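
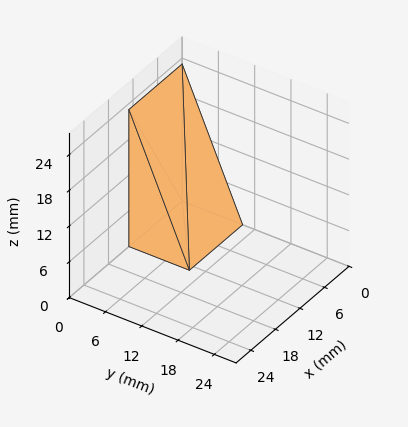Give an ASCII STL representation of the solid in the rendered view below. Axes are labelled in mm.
Reading the render: the shape is a wedge (ramp): 13 × 10 mm base, rising to 23 mm along the y=0 edge and sloping linearly to z=0 at y=10 (dimensions read to the nearest mm from the axis ticks). For the STL, each face is triangulated and given an outward normal.

solid part
  facet normal 0.0000 0.0000 -1.0000
    outer loop
      vertex 13.00 10.00 0.00
      vertex 13.00 0.00 0.00
      vertex 0.00 0.00 0.00
    endloop
  endfacet
  facet normal 0.0000 0.0000 -1.0000
    outer loop
      vertex 0.00 10.00 0.00
      vertex 13.00 10.00 0.00
      vertex 0.00 0.00 0.00
    endloop
  endfacet
  facet normal 0.0000 -1.0000 0.0000
    outer loop
      vertex 0.00 0.00 0.00
      vertex 13.00 0.00 0.00
      vertex 13.00 0.00 23.00
    endloop
  endfacet
  facet normal 0.0000 -1.0000 0.0000
    outer loop
      vertex 0.00 0.00 0.00
      vertex 13.00 0.00 23.00
      vertex 0.00 0.00 23.00
    endloop
  endfacet
  facet normal 0.0000 0.9171 0.3987
    outer loop
      vertex 0.00 0.00 23.00
      vertex 13.00 0.00 23.00
      vertex 13.00 10.00 0.00
    endloop
  endfacet
  facet normal 0.0000 0.9171 0.3987
    outer loop
      vertex 0.00 0.00 23.00
      vertex 13.00 10.00 0.00
      vertex 0.00 10.00 0.00
    endloop
  endfacet
  facet normal -1.0000 0.0000 0.0000
    outer loop
      vertex 0.00 0.00 23.00
      vertex 0.00 10.00 0.00
      vertex 0.00 0.00 0.00
    endloop
  endfacet
  facet normal 1.0000 0.0000 0.0000
    outer loop
      vertex 13.00 0.00 0.00
      vertex 13.00 10.00 0.00
      vertex 13.00 0.00 23.00
    endloop
  endfacet
endsolid part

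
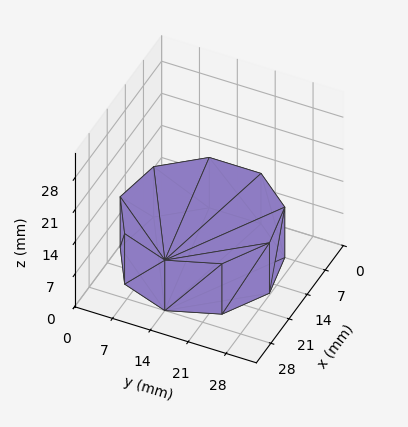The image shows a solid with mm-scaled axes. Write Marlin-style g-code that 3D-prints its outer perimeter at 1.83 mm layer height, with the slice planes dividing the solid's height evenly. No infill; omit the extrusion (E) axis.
Reading the render: the shape is a regular 9-sided prism (a cylinder approximated with 9 flat sides), circumscribed radius ≈ 14 mm, height ≈ 11 mm (dimensions read to the nearest mm from the axis ticks). For the g-code, the solid's height is divided into equal slices at the stated Δz and each level perimeter traced with G1 moves after a G0 lift.

; perimeter-only toolpath
G21 ; units = mm
G90 ; absolute positioning
G28 ; home
; layer 1
G0 Z1.83
G0 X28.00 Y14.00
G1 X24.72 Y23.00
G1 X16.43 Y27.79
G1 X7.00 Y26.12
G1 X0.84 Y18.79
G1 X0.84 Y9.21
G1 X7.00 Y1.88
G1 X16.43 Y0.21
G1 X24.72 Y5.00
G1 X28.00 Y14.00
; layer 2
G0 Z3.67
G0 X28.00 Y14.00
G1 X24.72 Y23.00
G1 X16.43 Y27.79
G1 X7.00 Y26.12
G1 X0.84 Y18.79
G1 X0.84 Y9.21
G1 X7.00 Y1.88
G1 X16.43 Y0.21
G1 X24.72 Y5.00
G1 X28.00 Y14.00
; layer 3
G0 Z5.50
G0 X28.00 Y14.00
G1 X24.72 Y23.00
G1 X16.43 Y27.79
G1 X7.00 Y26.12
G1 X0.84 Y18.79
G1 X0.84 Y9.21
G1 X7.00 Y1.88
G1 X16.43 Y0.21
G1 X24.72 Y5.00
G1 X28.00 Y14.00
; layer 4
G0 Z7.33
G0 X28.00 Y14.00
G1 X24.72 Y23.00
G1 X16.43 Y27.79
G1 X7.00 Y26.12
G1 X0.84 Y18.79
G1 X0.84 Y9.21
G1 X7.00 Y1.88
G1 X16.43 Y0.21
G1 X24.72 Y5.00
G1 X28.00 Y14.00
; layer 5
G0 Z9.17
G0 X28.00 Y14.00
G1 X24.72 Y23.00
G1 X16.43 Y27.79
G1 X7.00 Y26.12
G1 X0.84 Y18.79
G1 X0.84 Y9.21
G1 X7.00 Y1.88
G1 X16.43 Y0.21
G1 X24.72 Y5.00
G1 X28.00 Y14.00
; layer 6
G0 Z11.00
G0 X28.00 Y14.00
G1 X24.72 Y23.00
G1 X16.43 Y27.79
G1 X7.00 Y26.12
G1 X0.84 Y18.79
G1 X0.84 Y9.21
G1 X7.00 Y1.88
G1 X16.43 Y0.21
G1 X24.72 Y5.00
G1 X28.00 Y14.00
M2 ; end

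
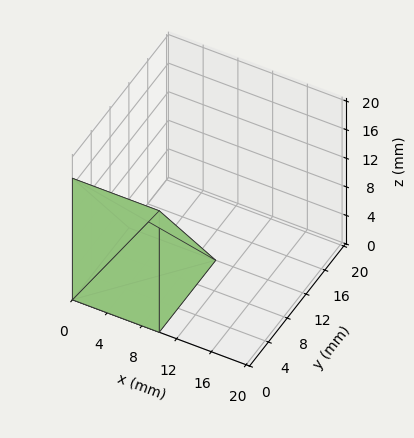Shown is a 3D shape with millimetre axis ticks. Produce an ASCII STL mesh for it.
Reading the render: the shape is a wedge (ramp): 10 × 12 mm base, rising to 17 mm along the y=0 edge and sloping linearly to z=0 at y=12 (dimensions read to the nearest mm from the axis ticks). For the STL, each face is triangulated and given an outward normal.

solid part
  facet normal 0.0000 0.0000 -1.0000
    outer loop
      vertex 10.000 12.000 0.000
      vertex 10.000 0.000 0.000
      vertex 0.000 0.000 0.000
    endloop
  endfacet
  facet normal 0.0000 0.0000 -1.0000
    outer loop
      vertex 0.000 12.000 0.000
      vertex 10.000 12.000 0.000
      vertex 0.000 0.000 0.000
    endloop
  endfacet
  facet normal 0.0000 -1.0000 0.0000
    outer loop
      vertex 0.000 0.000 0.000
      vertex 10.000 0.000 0.000
      vertex 10.000 0.000 17.000
    endloop
  endfacet
  facet normal 0.0000 -1.0000 0.0000
    outer loop
      vertex 0.000 0.000 0.000
      vertex 10.000 0.000 17.000
      vertex 0.000 0.000 17.000
    endloop
  endfacet
  facet normal 0.0000 0.8170 0.5767
    outer loop
      vertex 0.000 0.000 17.000
      vertex 10.000 0.000 17.000
      vertex 10.000 12.000 0.000
    endloop
  endfacet
  facet normal 0.0000 0.8170 0.5767
    outer loop
      vertex 0.000 0.000 17.000
      vertex 10.000 12.000 0.000
      vertex 0.000 12.000 0.000
    endloop
  endfacet
  facet normal -1.0000 0.0000 0.0000
    outer loop
      vertex 0.000 0.000 17.000
      vertex 0.000 12.000 0.000
      vertex 0.000 0.000 0.000
    endloop
  endfacet
  facet normal 1.0000 0.0000 0.0000
    outer loop
      vertex 10.000 0.000 0.000
      vertex 10.000 12.000 0.000
      vertex 10.000 0.000 17.000
    endloop
  endfacet
endsolid part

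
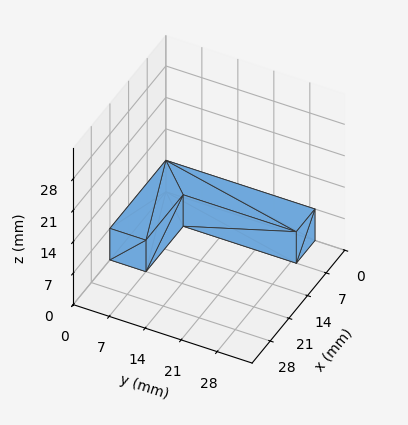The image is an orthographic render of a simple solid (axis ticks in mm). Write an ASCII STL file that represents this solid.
Reading the render: the shape is an L-shaped prism: outer 21 × 29 mm, arm thicknesses ≈ 7 mm (horizontal) and 7 mm (vertical), extruded 7 mm in z (dimensions read to the nearest mm from the axis ticks). For the STL, each face is triangulated and given an outward normal.

solid part
  facet normal 0.0000 0.0000 -1.0000
    outer loop
      vertex 21.00 7.00 0.00
      vertex 21.00 0.00 0.00
      vertex 0.00 0.00 0.00
    endloop
  endfacet
  facet normal 0.0000 0.0000 -1.0000
    outer loop
      vertex 7.00 7.00 0.00
      vertex 21.00 7.00 0.00
      vertex 0.00 0.00 0.00
    endloop
  endfacet
  facet normal 0.0000 0.0000 -1.0000
    outer loop
      vertex 7.00 29.00 0.00
      vertex 7.00 7.00 0.00
      vertex 0.00 0.00 0.00
    endloop
  endfacet
  facet normal 0.0000 0.0000 -1.0000
    outer loop
      vertex 0.00 29.00 0.00
      vertex 7.00 29.00 0.00
      vertex 0.00 0.00 0.00
    endloop
  endfacet
  facet normal 0.0000 0.0000 1.0000
    outer loop
      vertex 0.00 0.00 7.00
      vertex 21.00 0.00 7.00
      vertex 21.00 7.00 7.00
    endloop
  endfacet
  facet normal 0.0000 0.0000 1.0000
    outer loop
      vertex 0.00 0.00 7.00
      vertex 21.00 7.00 7.00
      vertex 7.00 7.00 7.00
    endloop
  endfacet
  facet normal 0.0000 0.0000 1.0000
    outer loop
      vertex 0.00 0.00 7.00
      vertex 7.00 7.00 7.00
      vertex 7.00 29.00 7.00
    endloop
  endfacet
  facet normal 0.0000 0.0000 1.0000
    outer loop
      vertex 0.00 0.00 7.00
      vertex 7.00 29.00 7.00
      vertex 0.00 29.00 7.00
    endloop
  endfacet
  facet normal 0.0000 -1.0000 0.0000
    outer loop
      vertex 0.00 0.00 0.00
      vertex 21.00 0.00 0.00
      vertex 21.00 0.00 7.00
    endloop
  endfacet
  facet normal 0.0000 -1.0000 0.0000
    outer loop
      vertex 0.00 0.00 0.00
      vertex 21.00 0.00 7.00
      vertex 0.00 0.00 7.00
    endloop
  endfacet
  facet normal 1.0000 0.0000 0.0000
    outer loop
      vertex 21.00 0.00 0.00
      vertex 21.00 7.00 0.00
      vertex 21.00 7.00 7.00
    endloop
  endfacet
  facet normal 1.0000 0.0000 0.0000
    outer loop
      vertex 21.00 0.00 0.00
      vertex 21.00 7.00 7.00
      vertex 21.00 0.00 7.00
    endloop
  endfacet
  facet normal 0.0000 1.0000 0.0000
    outer loop
      vertex 21.00 7.00 0.00
      vertex 7.00 7.00 0.00
      vertex 7.00 7.00 7.00
    endloop
  endfacet
  facet normal 0.0000 1.0000 0.0000
    outer loop
      vertex 21.00 7.00 0.00
      vertex 7.00 7.00 7.00
      vertex 21.00 7.00 7.00
    endloop
  endfacet
  facet normal 1.0000 0.0000 0.0000
    outer loop
      vertex 7.00 7.00 0.00
      vertex 7.00 29.00 0.00
      vertex 7.00 29.00 7.00
    endloop
  endfacet
  facet normal 1.0000 0.0000 0.0000
    outer loop
      vertex 7.00 7.00 0.00
      vertex 7.00 29.00 7.00
      vertex 7.00 7.00 7.00
    endloop
  endfacet
  facet normal 0.0000 1.0000 0.0000
    outer loop
      vertex 7.00 29.00 0.00
      vertex 0.00 29.00 0.00
      vertex 0.00 29.00 7.00
    endloop
  endfacet
  facet normal 0.0000 1.0000 0.0000
    outer loop
      vertex 7.00 29.00 0.00
      vertex 0.00 29.00 7.00
      vertex 7.00 29.00 7.00
    endloop
  endfacet
  facet normal -1.0000 0.0000 0.0000
    outer loop
      vertex 0.00 29.00 0.00
      vertex 0.00 0.00 0.00
      vertex 0.00 0.00 7.00
    endloop
  endfacet
  facet normal -1.0000 0.0000 0.0000
    outer loop
      vertex 0.00 29.00 0.00
      vertex 0.00 0.00 7.00
      vertex 0.00 29.00 7.00
    endloop
  endfacet
endsolid part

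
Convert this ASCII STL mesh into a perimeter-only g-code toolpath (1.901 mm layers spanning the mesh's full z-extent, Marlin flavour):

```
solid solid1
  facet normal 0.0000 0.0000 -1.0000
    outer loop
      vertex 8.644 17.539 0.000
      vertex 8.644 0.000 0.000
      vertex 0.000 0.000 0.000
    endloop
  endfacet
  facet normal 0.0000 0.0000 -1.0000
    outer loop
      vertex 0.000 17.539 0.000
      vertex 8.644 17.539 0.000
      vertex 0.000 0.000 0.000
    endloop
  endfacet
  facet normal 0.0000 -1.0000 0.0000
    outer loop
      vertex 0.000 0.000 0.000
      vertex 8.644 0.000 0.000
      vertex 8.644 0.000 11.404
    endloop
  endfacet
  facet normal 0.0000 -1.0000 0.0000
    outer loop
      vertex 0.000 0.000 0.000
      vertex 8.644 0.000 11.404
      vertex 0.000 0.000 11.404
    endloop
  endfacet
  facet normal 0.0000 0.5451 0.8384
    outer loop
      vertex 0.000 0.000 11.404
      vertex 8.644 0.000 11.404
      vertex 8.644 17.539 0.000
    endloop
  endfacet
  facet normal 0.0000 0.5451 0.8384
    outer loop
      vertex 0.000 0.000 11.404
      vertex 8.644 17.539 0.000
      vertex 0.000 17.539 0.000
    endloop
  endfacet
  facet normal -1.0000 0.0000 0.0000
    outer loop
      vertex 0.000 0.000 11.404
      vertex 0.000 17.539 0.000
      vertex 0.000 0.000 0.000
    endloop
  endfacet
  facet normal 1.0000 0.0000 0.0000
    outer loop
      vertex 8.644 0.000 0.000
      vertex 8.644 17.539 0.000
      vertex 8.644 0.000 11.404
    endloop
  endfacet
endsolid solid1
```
; perimeter-only toolpath
G21 ; units = mm
G90 ; absolute positioning
G28 ; home
; layer 1
G0 Z1.901
G0 X0.000 Y0.000
G1 X8.644 Y0.000
G1 X8.644 Y14.616
G1 X0.000 Y14.616
G1 X0.000 Y0.000
; layer 2
G0 Z3.801
G0 X0.000 Y0.000
G1 X8.644 Y0.000
G1 X8.644 Y11.693
G1 X0.000 Y11.693
G1 X0.000 Y0.000
; layer 3
G0 Z5.702
G0 X0.000 Y0.000
G1 X8.644 Y0.000
G1 X8.644 Y8.770
G1 X0.000 Y8.770
G1 X0.000 Y0.000
; layer 4
G0 Z7.603
G0 X0.000 Y0.000
G1 X8.644 Y0.000
G1 X8.644 Y5.846
G1 X0.000 Y5.846
G1 X0.000 Y0.000
; layer 5
G0 Z9.503
G0 X0.000 Y0.000
G1 X8.644 Y0.000
G1 X8.644 Y2.923
G1 X0.000 Y2.923
G1 X0.000 Y0.000
M2 ; end

The solid is a wedge (ramp): 8.64 × 17.5 mm base, rising to 11.4 mm along the y=0 edge and sloping linearly to z=0 at y=17.5. Slicing at Δz = 1.901 mm — 6 equal slices spanning the solid's height, so layer i sits at z = i·h/6 — gives 5 non-empty perimeters. Each is a 4-segment closed polygon; G0 lifts to the layer z and rapids to the start vertex, then G1 traces the edges. The cross-section shrinks linearly with z (the slice at the apex is degenerate and omitted).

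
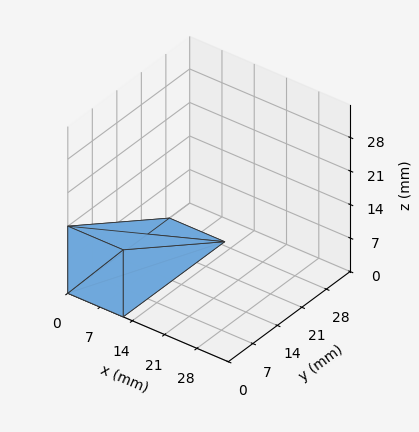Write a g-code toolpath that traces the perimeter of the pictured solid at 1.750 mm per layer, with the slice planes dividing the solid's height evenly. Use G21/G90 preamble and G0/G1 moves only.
Reading the render: the shape is a wedge (ramp): 12 × 29 mm base, rising to 14 mm along the y=0 edge and sloping linearly to z=0 at y=29 (dimensions read to the nearest mm from the axis ticks). For the g-code, the solid's height is divided into equal slices at the stated Δz and each level perimeter traced with G1 moves after a G0 lift.

; perimeter-only toolpath
G21 ; units = mm
G90 ; absolute positioning
G28 ; home
; layer 1
G0 Z1.750
G0 X0.000 Y0.000
G1 X12.000 Y0.000
G1 X12.000 Y25.375
G1 X0.000 Y25.375
G1 X0.000 Y0.000
; layer 2
G0 Z3.500
G0 X0.000 Y0.000
G1 X12.000 Y0.000
G1 X12.000 Y21.750
G1 X0.000 Y21.750
G1 X0.000 Y0.000
; layer 3
G0 Z5.250
G0 X0.000 Y0.000
G1 X12.000 Y0.000
G1 X12.000 Y18.125
G1 X0.000 Y18.125
G1 X0.000 Y0.000
; layer 4
G0 Z7.000
G0 X0.000 Y0.000
G1 X12.000 Y0.000
G1 X12.000 Y14.500
G1 X0.000 Y14.500
G1 X0.000 Y0.000
; layer 5
G0 Z8.750
G0 X0.000 Y0.000
G1 X12.000 Y0.000
G1 X12.000 Y10.875
G1 X0.000 Y10.875
G1 X0.000 Y0.000
; layer 6
G0 Z10.500
G0 X0.000 Y0.000
G1 X12.000 Y0.000
G1 X12.000 Y7.250
G1 X0.000 Y7.250
G1 X0.000 Y0.000
; layer 7
G0 Z12.250
G0 X0.000 Y0.000
G1 X12.000 Y0.000
G1 X12.000 Y3.625
G1 X0.000 Y3.625
G1 X0.000 Y0.000
M2 ; end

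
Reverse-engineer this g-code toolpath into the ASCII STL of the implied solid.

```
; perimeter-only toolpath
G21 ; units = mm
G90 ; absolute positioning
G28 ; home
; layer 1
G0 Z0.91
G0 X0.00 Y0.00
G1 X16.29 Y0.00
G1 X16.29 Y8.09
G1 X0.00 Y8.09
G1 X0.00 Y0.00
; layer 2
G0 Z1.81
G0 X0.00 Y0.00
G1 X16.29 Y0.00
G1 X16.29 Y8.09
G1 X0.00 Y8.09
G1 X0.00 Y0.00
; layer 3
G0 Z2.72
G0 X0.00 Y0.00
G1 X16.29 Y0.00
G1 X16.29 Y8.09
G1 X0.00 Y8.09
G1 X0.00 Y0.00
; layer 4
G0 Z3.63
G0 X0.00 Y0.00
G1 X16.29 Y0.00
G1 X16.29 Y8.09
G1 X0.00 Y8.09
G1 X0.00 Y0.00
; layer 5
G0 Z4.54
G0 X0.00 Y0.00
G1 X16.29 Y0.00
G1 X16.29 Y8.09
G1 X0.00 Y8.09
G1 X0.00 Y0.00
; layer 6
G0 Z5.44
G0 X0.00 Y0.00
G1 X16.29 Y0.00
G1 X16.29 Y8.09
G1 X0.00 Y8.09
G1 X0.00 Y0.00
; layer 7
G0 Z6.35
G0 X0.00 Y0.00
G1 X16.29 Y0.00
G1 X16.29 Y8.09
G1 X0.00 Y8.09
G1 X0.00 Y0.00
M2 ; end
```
solid part
  facet normal 0.0000 0.0000 -1.0000
    outer loop
      vertex 16.29 8.09 0.00
      vertex 16.29 0.00 0.00
      vertex 0.00 0.00 0.00
    endloop
  endfacet
  facet normal 0.0000 0.0000 -1.0000
    outer loop
      vertex 0.00 8.09 0.00
      vertex 16.29 8.09 0.00
      vertex 0.00 0.00 0.00
    endloop
  endfacet
  facet normal 0.0000 0.0000 1.0000
    outer loop
      vertex 0.00 0.00 6.35
      vertex 16.29 0.00 6.35
      vertex 16.29 8.09 6.35
    endloop
  endfacet
  facet normal 0.0000 0.0000 1.0000
    outer loop
      vertex 0.00 0.00 6.35
      vertex 16.29 8.09 6.35
      vertex 0.00 8.09 6.35
    endloop
  endfacet
  facet normal 0.0000 -1.0000 0.0000
    outer loop
      vertex 0.00 0.00 0.00
      vertex 16.29 0.00 0.00
      vertex 16.29 0.00 6.35
    endloop
  endfacet
  facet normal 0.0000 -1.0000 0.0000
    outer loop
      vertex 0.00 0.00 0.00
      vertex 16.29 0.00 6.35
      vertex 0.00 0.00 6.35
    endloop
  endfacet
  facet normal 0.0000 1.0000 0.0000
    outer loop
      vertex 16.29 8.09 6.35
      vertex 16.29 8.09 0.00
      vertex 0.00 8.09 0.00
    endloop
  endfacet
  facet normal 0.0000 1.0000 0.0000
    outer loop
      vertex 0.00 8.09 6.35
      vertex 16.29 8.09 6.35
      vertex 0.00 8.09 0.00
    endloop
  endfacet
  facet normal -1.0000 0.0000 0.0000
    outer loop
      vertex 0.00 8.09 6.35
      vertex 0.00 8.09 0.00
      vertex 0.00 0.00 0.00
    endloop
  endfacet
  facet normal -1.0000 0.0000 0.0000
    outer loop
      vertex 0.00 0.00 6.35
      vertex 0.00 8.09 6.35
      vertex 0.00 0.00 0.00
    endloop
  endfacet
  facet normal 1.0000 0.0000 0.0000
    outer loop
      vertex 16.29 0.00 0.00
      vertex 16.29 8.09 0.00
      vertex 16.29 8.09 6.35
    endloop
  endfacet
  facet normal 1.0000 0.0000 0.0000
    outer loop
      vertex 16.29 0.00 0.00
      vertex 16.29 8.09 6.35
      vertex 16.29 0.00 6.35
    endloop
  endfacet
endsolid part

The G0 Z moves step by Δz≈0.91 mm. Every layer's G1 loop is the same polygon, so the solid is a straight extrusion of it from z=0 to z≈6.35. Closing with flat bottom and top caps and triangulating gives 12 facets — a rectangular box, roughly 16.3 × 8.09 mm footprint and 6.35 mm tall.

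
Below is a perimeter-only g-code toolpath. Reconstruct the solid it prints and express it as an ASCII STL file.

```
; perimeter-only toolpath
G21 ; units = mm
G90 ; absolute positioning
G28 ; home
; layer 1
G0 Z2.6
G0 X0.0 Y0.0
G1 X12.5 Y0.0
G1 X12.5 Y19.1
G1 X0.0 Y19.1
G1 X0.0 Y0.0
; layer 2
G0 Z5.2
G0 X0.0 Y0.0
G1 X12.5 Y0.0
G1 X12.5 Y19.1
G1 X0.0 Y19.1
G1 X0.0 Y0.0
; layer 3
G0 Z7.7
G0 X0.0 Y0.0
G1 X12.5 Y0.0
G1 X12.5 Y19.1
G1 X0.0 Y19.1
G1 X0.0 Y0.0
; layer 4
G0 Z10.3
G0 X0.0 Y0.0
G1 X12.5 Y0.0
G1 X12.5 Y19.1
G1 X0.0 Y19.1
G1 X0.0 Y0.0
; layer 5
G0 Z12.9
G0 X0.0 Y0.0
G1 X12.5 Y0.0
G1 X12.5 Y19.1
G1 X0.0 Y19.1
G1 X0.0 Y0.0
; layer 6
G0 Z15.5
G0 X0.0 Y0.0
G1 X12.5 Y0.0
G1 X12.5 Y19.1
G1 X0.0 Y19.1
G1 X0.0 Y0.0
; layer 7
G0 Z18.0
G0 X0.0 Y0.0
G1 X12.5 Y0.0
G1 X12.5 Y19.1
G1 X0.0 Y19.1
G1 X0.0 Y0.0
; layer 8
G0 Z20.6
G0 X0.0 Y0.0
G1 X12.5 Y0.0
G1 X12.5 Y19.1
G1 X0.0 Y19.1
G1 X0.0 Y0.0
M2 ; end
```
solid part
  facet normal 0.0000 0.0000 -1.0000
    outer loop
      vertex 12.5 19.1 0.0
      vertex 12.5 0.0 0.0
      vertex 0.0 0.0 0.0
    endloop
  endfacet
  facet normal 0.0000 0.0000 -1.0000
    outer loop
      vertex 0.0 19.1 0.0
      vertex 12.5 19.1 0.0
      vertex 0.0 0.0 0.0
    endloop
  endfacet
  facet normal 0.0000 0.0000 1.0000
    outer loop
      vertex 0.0 0.0 20.6
      vertex 12.5 0.0 20.6
      vertex 12.5 19.1 20.6
    endloop
  endfacet
  facet normal 0.0000 0.0000 1.0000
    outer loop
      vertex 0.0 0.0 20.6
      vertex 12.5 19.1 20.6
      vertex 0.0 19.1 20.6
    endloop
  endfacet
  facet normal 0.0000 -1.0000 0.0000
    outer loop
      vertex 0.0 0.0 0.0
      vertex 12.5 0.0 0.0
      vertex 12.5 0.0 20.6
    endloop
  endfacet
  facet normal 0.0000 -1.0000 0.0000
    outer loop
      vertex 0.0 0.0 0.0
      vertex 12.5 0.0 20.6
      vertex 0.0 0.0 20.6
    endloop
  endfacet
  facet normal 0.0000 1.0000 0.0000
    outer loop
      vertex 12.5 19.1 20.6
      vertex 12.5 19.1 0.0
      vertex 0.0 19.1 0.0
    endloop
  endfacet
  facet normal 0.0000 1.0000 0.0000
    outer loop
      vertex 0.0 19.1 20.6
      vertex 12.5 19.1 20.6
      vertex 0.0 19.1 0.0
    endloop
  endfacet
  facet normal -1.0000 0.0000 0.0000
    outer loop
      vertex 0.0 19.1 20.6
      vertex 0.0 19.1 0.0
      vertex 0.0 0.0 0.0
    endloop
  endfacet
  facet normal -1.0000 0.0000 0.0000
    outer loop
      vertex 0.0 0.0 20.6
      vertex 0.0 19.1 20.6
      vertex 0.0 0.0 0.0
    endloop
  endfacet
  facet normal 1.0000 0.0000 0.0000
    outer loop
      vertex 12.5 0.0 0.0
      vertex 12.5 19.1 0.0
      vertex 12.5 19.1 20.6
    endloop
  endfacet
  facet normal 1.0000 0.0000 0.0000
    outer loop
      vertex 12.5 0.0 0.0
      vertex 12.5 19.1 20.6
      vertex 12.5 0.0 20.6
    endloop
  endfacet
endsolid part

The G0 Z moves step by Δz≈2.6 mm. Every layer's G1 loop is the same polygon, so the solid is a straight extrusion of it from z=0 to z≈20.6. Closing with flat bottom and top caps and triangulating gives 12 facets — a rectangular box, roughly 12.5 × 19.1 mm footprint and 20.6 mm tall.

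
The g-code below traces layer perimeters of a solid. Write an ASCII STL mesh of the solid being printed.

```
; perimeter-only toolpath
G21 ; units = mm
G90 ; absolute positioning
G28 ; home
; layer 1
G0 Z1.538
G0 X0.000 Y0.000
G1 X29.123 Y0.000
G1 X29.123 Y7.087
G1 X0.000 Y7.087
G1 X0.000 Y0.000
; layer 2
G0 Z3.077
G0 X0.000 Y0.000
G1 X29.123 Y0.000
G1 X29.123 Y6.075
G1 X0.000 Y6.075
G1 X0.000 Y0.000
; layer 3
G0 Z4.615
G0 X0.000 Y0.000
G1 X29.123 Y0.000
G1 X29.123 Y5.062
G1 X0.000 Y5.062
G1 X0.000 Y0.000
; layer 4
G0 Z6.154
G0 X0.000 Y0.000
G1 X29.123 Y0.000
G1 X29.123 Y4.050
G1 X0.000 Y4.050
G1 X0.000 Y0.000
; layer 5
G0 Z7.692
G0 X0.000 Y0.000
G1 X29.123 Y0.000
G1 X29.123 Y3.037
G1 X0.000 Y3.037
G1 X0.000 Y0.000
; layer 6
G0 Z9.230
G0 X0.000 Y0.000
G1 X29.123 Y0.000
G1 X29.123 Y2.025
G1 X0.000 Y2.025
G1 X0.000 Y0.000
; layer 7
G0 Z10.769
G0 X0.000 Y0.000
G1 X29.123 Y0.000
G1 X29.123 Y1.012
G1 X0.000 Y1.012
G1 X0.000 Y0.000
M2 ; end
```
solid part
  facet normal 0.0000 0.0000 -1.0000
    outer loop
      vertex 29.123 8.100 0.000
      vertex 29.123 0.000 0.000
      vertex 0.000 0.000 0.000
    endloop
  endfacet
  facet normal 0.0000 0.0000 -1.0000
    outer loop
      vertex 0.000 8.100 0.000
      vertex 29.123 8.100 0.000
      vertex 0.000 0.000 0.000
    endloop
  endfacet
  facet normal 0.0000 -1.0000 0.0000
    outer loop
      vertex 0.000 0.000 0.000
      vertex 29.123 0.000 0.000
      vertex 29.123 0.000 12.307
    endloop
  endfacet
  facet normal 0.0000 -1.0000 0.0000
    outer loop
      vertex 0.000 0.000 0.000
      vertex 29.123 0.000 12.307
      vertex 0.000 0.000 12.307
    endloop
  endfacet
  facet normal 0.0000 0.8353 0.5498
    outer loop
      vertex 0.000 0.000 12.307
      vertex 29.123 0.000 12.307
      vertex 29.123 8.100 0.000
    endloop
  endfacet
  facet normal 0.0000 0.8353 0.5498
    outer loop
      vertex 0.000 0.000 12.307
      vertex 29.123 8.100 0.000
      vertex 0.000 8.100 0.000
    endloop
  endfacet
  facet normal -1.0000 0.0000 0.0000
    outer loop
      vertex 0.000 0.000 12.307
      vertex 0.000 8.100 0.000
      vertex 0.000 0.000 0.000
    endloop
  endfacet
  facet normal 1.0000 0.0000 0.0000
    outer loop
      vertex 29.123 0.000 0.000
      vertex 29.123 8.100 0.000
      vertex 29.123 0.000 12.307
    endloop
  endfacet
endsolid part

The G0 Z moves step by Δz≈1.538 mm. The G1 loops shrink linearly with z, so the solid tapers from its base footprint up to z≈12.3. Closing with a flat bottom cap and the tapered top and triangulating gives 8 facets — a wedge (ramp): 29.1 × 8.1 mm base, rising to 12.3 mm along the y=0 edge and sloping linearly to z=0 at y=8.1.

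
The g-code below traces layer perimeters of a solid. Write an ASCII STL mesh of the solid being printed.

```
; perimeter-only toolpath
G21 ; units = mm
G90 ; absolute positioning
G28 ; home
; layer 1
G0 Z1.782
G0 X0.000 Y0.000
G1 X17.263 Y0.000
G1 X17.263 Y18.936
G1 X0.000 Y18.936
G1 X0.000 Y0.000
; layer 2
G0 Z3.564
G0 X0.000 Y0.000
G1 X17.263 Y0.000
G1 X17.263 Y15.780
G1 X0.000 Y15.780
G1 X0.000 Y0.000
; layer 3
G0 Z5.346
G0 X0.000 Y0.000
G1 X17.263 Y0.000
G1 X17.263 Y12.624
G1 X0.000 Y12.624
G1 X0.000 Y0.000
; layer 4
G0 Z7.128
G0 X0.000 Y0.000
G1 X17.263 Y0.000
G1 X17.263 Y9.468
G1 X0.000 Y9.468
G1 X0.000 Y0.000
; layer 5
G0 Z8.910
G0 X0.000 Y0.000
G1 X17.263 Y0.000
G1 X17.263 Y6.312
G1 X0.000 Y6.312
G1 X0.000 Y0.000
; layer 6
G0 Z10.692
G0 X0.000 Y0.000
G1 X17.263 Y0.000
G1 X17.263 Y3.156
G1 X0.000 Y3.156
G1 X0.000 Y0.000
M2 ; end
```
solid part
  facet normal 0.0000 0.0000 -1.0000
    outer loop
      vertex 17.263 22.092 0.000
      vertex 17.263 0.000 0.000
      vertex 0.000 0.000 0.000
    endloop
  endfacet
  facet normal 0.0000 0.0000 -1.0000
    outer loop
      vertex 0.000 22.092 0.000
      vertex 17.263 22.092 0.000
      vertex 0.000 0.000 0.000
    endloop
  endfacet
  facet normal 0.0000 -1.0000 0.0000
    outer loop
      vertex 0.000 0.000 0.000
      vertex 17.263 0.000 0.000
      vertex 17.263 0.000 12.474
    endloop
  endfacet
  facet normal 0.0000 -1.0000 0.0000
    outer loop
      vertex 0.000 0.000 0.000
      vertex 17.263 0.000 12.474
      vertex 0.000 0.000 12.474
    endloop
  endfacet
  facet normal 0.0000 0.4917 0.8708
    outer loop
      vertex 0.000 0.000 12.474
      vertex 17.263 0.000 12.474
      vertex 17.263 22.092 0.000
    endloop
  endfacet
  facet normal 0.0000 0.4917 0.8708
    outer loop
      vertex 0.000 0.000 12.474
      vertex 17.263 22.092 0.000
      vertex 0.000 22.092 0.000
    endloop
  endfacet
  facet normal -1.0000 0.0000 0.0000
    outer loop
      vertex 0.000 0.000 12.474
      vertex 0.000 22.092 0.000
      vertex 0.000 0.000 0.000
    endloop
  endfacet
  facet normal 1.0000 0.0000 0.0000
    outer loop
      vertex 17.263 0.000 0.000
      vertex 17.263 22.092 0.000
      vertex 17.263 0.000 12.474
    endloop
  endfacet
endsolid part

The G0 Z moves step by Δz≈1.782 mm. The G1 loops shrink linearly with z, so the solid tapers from its base footprint up to z≈12.5. Closing with a flat bottom cap and the tapered top and triangulating gives 8 facets — a wedge (ramp): 17.3 × 22.1 mm base, rising to 12.5 mm along the y=0 edge and sloping linearly to z=0 at y=22.1.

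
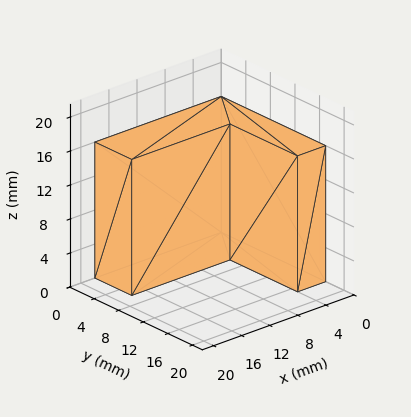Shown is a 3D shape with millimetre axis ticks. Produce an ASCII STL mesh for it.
Reading the render: the shape is an L-shaped prism: outer 18 × 17 mm, arm thicknesses ≈ 6 mm (horizontal) and 4 mm (vertical), extruded 16 mm in z (dimensions read to the nearest mm from the axis ticks). For the STL, each face is triangulated and given an outward normal.

solid part
  facet normal 0.0000 0.0000 -1.0000
    outer loop
      vertex 18.0 6.0 0.0
      vertex 18.0 0.0 0.0
      vertex 0.0 0.0 0.0
    endloop
  endfacet
  facet normal 0.0000 0.0000 -1.0000
    outer loop
      vertex 4.0 6.0 0.0
      vertex 18.0 6.0 0.0
      vertex 0.0 0.0 0.0
    endloop
  endfacet
  facet normal 0.0000 0.0000 -1.0000
    outer loop
      vertex 4.0 17.0 0.0
      vertex 4.0 6.0 0.0
      vertex 0.0 0.0 0.0
    endloop
  endfacet
  facet normal 0.0000 0.0000 -1.0000
    outer loop
      vertex 0.0 17.0 0.0
      vertex 4.0 17.0 0.0
      vertex 0.0 0.0 0.0
    endloop
  endfacet
  facet normal 0.0000 0.0000 1.0000
    outer loop
      vertex 0.0 0.0 16.0
      vertex 18.0 0.0 16.0
      vertex 18.0 6.0 16.0
    endloop
  endfacet
  facet normal 0.0000 0.0000 1.0000
    outer loop
      vertex 0.0 0.0 16.0
      vertex 18.0 6.0 16.0
      vertex 4.0 6.0 16.0
    endloop
  endfacet
  facet normal 0.0000 0.0000 1.0000
    outer loop
      vertex 0.0 0.0 16.0
      vertex 4.0 6.0 16.0
      vertex 4.0 17.0 16.0
    endloop
  endfacet
  facet normal 0.0000 0.0000 1.0000
    outer loop
      vertex 0.0 0.0 16.0
      vertex 4.0 17.0 16.0
      vertex 0.0 17.0 16.0
    endloop
  endfacet
  facet normal 0.0000 -1.0000 0.0000
    outer loop
      vertex 0.0 0.0 0.0
      vertex 18.0 0.0 0.0
      vertex 18.0 0.0 16.0
    endloop
  endfacet
  facet normal 0.0000 -1.0000 0.0000
    outer loop
      vertex 0.0 0.0 0.0
      vertex 18.0 0.0 16.0
      vertex 0.0 0.0 16.0
    endloop
  endfacet
  facet normal 1.0000 0.0000 0.0000
    outer loop
      vertex 18.0 0.0 0.0
      vertex 18.0 6.0 0.0
      vertex 18.0 6.0 16.0
    endloop
  endfacet
  facet normal 1.0000 0.0000 0.0000
    outer loop
      vertex 18.0 0.0 0.0
      vertex 18.0 6.0 16.0
      vertex 18.0 0.0 16.0
    endloop
  endfacet
  facet normal 0.0000 1.0000 0.0000
    outer loop
      vertex 18.0 6.0 0.0
      vertex 4.0 6.0 0.0
      vertex 4.0 6.0 16.0
    endloop
  endfacet
  facet normal 0.0000 1.0000 0.0000
    outer loop
      vertex 18.0 6.0 0.0
      vertex 4.0 6.0 16.0
      vertex 18.0 6.0 16.0
    endloop
  endfacet
  facet normal 1.0000 0.0000 0.0000
    outer loop
      vertex 4.0 6.0 0.0
      vertex 4.0 17.0 0.0
      vertex 4.0 17.0 16.0
    endloop
  endfacet
  facet normal 1.0000 0.0000 0.0000
    outer loop
      vertex 4.0 6.0 0.0
      vertex 4.0 17.0 16.0
      vertex 4.0 6.0 16.0
    endloop
  endfacet
  facet normal 0.0000 1.0000 0.0000
    outer loop
      vertex 4.0 17.0 0.0
      vertex 0.0 17.0 0.0
      vertex 0.0 17.0 16.0
    endloop
  endfacet
  facet normal 0.0000 1.0000 0.0000
    outer loop
      vertex 4.0 17.0 0.0
      vertex 0.0 17.0 16.0
      vertex 4.0 17.0 16.0
    endloop
  endfacet
  facet normal -1.0000 0.0000 0.0000
    outer loop
      vertex 0.0 17.0 0.0
      vertex 0.0 0.0 0.0
      vertex 0.0 0.0 16.0
    endloop
  endfacet
  facet normal -1.0000 0.0000 0.0000
    outer loop
      vertex 0.0 17.0 0.0
      vertex 0.0 0.0 16.0
      vertex 0.0 17.0 16.0
    endloop
  endfacet
endsolid part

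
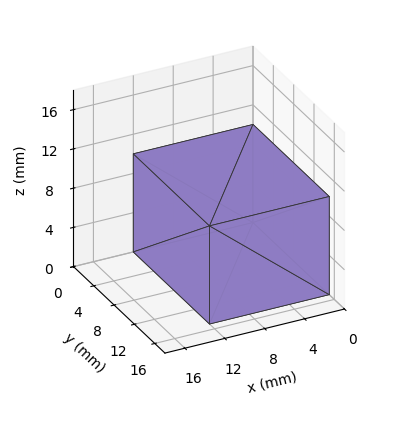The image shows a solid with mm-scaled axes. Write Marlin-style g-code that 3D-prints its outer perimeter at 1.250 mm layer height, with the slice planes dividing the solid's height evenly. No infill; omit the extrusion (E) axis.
Reading the render: the shape is a rectangular box, roughly 12 × 15 mm footprint and 10 mm tall (dimensions read to the nearest mm from the axis ticks). For the g-code, the solid's height is divided into equal slices at the stated Δz and each level perimeter traced with G1 moves after a G0 lift.

; perimeter-only toolpath
G21 ; units = mm
G90 ; absolute positioning
G28 ; home
; layer 1
G0 Z1.250
G0 X0.000 Y0.000
G1 X12.000 Y0.000
G1 X12.000 Y15.000
G1 X0.000 Y15.000
G1 X0.000 Y0.000
; layer 2
G0 Z2.500
G0 X0.000 Y0.000
G1 X12.000 Y0.000
G1 X12.000 Y15.000
G1 X0.000 Y15.000
G1 X0.000 Y0.000
; layer 3
G0 Z3.750
G0 X0.000 Y0.000
G1 X12.000 Y0.000
G1 X12.000 Y15.000
G1 X0.000 Y15.000
G1 X0.000 Y0.000
; layer 4
G0 Z5.000
G0 X0.000 Y0.000
G1 X12.000 Y0.000
G1 X12.000 Y15.000
G1 X0.000 Y15.000
G1 X0.000 Y0.000
; layer 5
G0 Z6.250
G0 X0.000 Y0.000
G1 X12.000 Y0.000
G1 X12.000 Y15.000
G1 X0.000 Y15.000
G1 X0.000 Y0.000
; layer 6
G0 Z7.500
G0 X0.000 Y0.000
G1 X12.000 Y0.000
G1 X12.000 Y15.000
G1 X0.000 Y15.000
G1 X0.000 Y0.000
; layer 7
G0 Z8.750
G0 X0.000 Y0.000
G1 X12.000 Y0.000
G1 X12.000 Y15.000
G1 X0.000 Y15.000
G1 X0.000 Y0.000
; layer 8
G0 Z10.000
G0 X0.000 Y0.000
G1 X12.000 Y0.000
G1 X12.000 Y15.000
G1 X0.000 Y15.000
G1 X0.000 Y0.000
M2 ; end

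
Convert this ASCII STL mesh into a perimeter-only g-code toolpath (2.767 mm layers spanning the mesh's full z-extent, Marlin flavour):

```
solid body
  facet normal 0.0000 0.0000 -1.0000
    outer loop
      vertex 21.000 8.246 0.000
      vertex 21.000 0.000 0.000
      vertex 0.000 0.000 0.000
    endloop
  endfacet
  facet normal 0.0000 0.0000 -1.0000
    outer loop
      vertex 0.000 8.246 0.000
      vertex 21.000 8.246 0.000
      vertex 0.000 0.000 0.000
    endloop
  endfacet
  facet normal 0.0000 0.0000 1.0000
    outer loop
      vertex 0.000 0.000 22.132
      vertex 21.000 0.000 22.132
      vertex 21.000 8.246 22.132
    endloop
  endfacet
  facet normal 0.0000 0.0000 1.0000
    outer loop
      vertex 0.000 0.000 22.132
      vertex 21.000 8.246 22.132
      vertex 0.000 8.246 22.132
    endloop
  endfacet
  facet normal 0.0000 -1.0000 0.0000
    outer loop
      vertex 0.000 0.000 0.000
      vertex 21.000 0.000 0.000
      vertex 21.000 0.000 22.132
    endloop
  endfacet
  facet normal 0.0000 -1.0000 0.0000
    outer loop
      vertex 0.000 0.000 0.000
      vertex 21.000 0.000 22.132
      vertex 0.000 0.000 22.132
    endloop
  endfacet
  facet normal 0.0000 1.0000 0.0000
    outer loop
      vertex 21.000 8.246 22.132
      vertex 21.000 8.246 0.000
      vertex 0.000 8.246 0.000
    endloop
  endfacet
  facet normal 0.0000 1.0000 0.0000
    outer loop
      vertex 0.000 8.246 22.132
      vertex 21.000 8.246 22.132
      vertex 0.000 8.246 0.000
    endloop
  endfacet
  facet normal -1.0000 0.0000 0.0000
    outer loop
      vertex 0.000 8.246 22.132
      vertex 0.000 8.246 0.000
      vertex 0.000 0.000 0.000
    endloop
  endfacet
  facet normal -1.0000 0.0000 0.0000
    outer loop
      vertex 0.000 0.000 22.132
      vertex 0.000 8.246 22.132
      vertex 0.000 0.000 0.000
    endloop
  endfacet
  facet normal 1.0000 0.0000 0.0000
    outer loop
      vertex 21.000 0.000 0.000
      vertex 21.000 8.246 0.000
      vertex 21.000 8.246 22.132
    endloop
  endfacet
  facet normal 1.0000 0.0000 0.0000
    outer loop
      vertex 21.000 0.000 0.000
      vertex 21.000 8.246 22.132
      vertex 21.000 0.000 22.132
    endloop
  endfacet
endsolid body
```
; perimeter-only toolpath
G21 ; units = mm
G90 ; absolute positioning
G28 ; home
; layer 1
G0 Z2.767
G0 X0.000 Y0.000
G1 X21.000 Y0.000
G1 X21.000 Y8.246
G1 X0.000 Y8.246
G1 X0.000 Y0.000
; layer 2
G0 Z5.533
G0 X0.000 Y0.000
G1 X21.000 Y0.000
G1 X21.000 Y8.246
G1 X0.000 Y8.246
G1 X0.000 Y0.000
; layer 3
G0 Z8.300
G0 X0.000 Y0.000
G1 X21.000 Y0.000
G1 X21.000 Y8.246
G1 X0.000 Y8.246
G1 X0.000 Y0.000
; layer 4
G0 Z11.066
G0 X0.000 Y0.000
G1 X21.000 Y0.000
G1 X21.000 Y8.246
G1 X0.000 Y8.246
G1 X0.000 Y0.000
; layer 5
G0 Z13.833
G0 X0.000 Y0.000
G1 X21.000 Y0.000
G1 X21.000 Y8.246
G1 X0.000 Y8.246
G1 X0.000 Y0.000
; layer 6
G0 Z16.599
G0 X0.000 Y0.000
G1 X21.000 Y0.000
G1 X21.000 Y8.246
G1 X0.000 Y8.246
G1 X0.000 Y0.000
; layer 7
G0 Z19.366
G0 X0.000 Y0.000
G1 X21.000 Y0.000
G1 X21.000 Y8.246
G1 X0.000 Y8.246
G1 X0.000 Y0.000
; layer 8
G0 Z22.132
G0 X0.000 Y0.000
G1 X21.000 Y0.000
G1 X21.000 Y8.246
G1 X0.000 Y8.246
G1 X0.000 Y0.000
M2 ; end

The solid is a rectangular box, roughly 21 × 8.25 mm footprint and 22.1 mm tall. Slicing at Δz = 2.767 mm — 8 equal slices spanning the solid's height, so layer i sits at z = i·h/8 — gives 8 non-empty perimeters. Each is a 4-segment closed polygon; G0 lifts to the layer z and rapids to the start vertex, then G1 traces the edges.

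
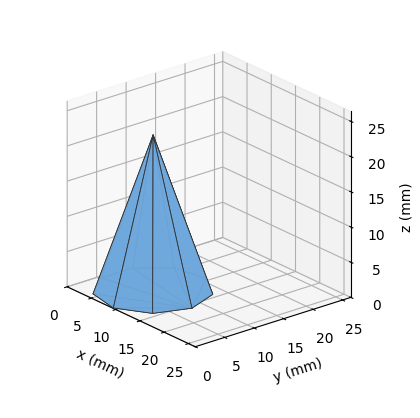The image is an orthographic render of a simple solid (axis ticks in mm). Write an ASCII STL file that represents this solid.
Reading the render: the shape is a regular 9-sided pyramid, base circumscribed radius ≈ 8 mm, apex at z ≈ 22 mm (dimensions read to the nearest mm from the axis ticks). For the STL, each face is triangulated and given an outward normal.

solid part
  facet normal 0.0000 0.0000 -1.0000
    outer loop
      vertex 9.4 15.9 0.0
      vertex 14.1 13.1 0.0
      vertex 16.0 8.0 0.0
    endloop
  endfacet
  facet normal 0.0000 0.0000 -1.0000
    outer loop
      vertex 4.0 14.9 0.0
      vertex 9.4 15.9 0.0
      vertex 16.0 8.0 0.0
    endloop
  endfacet
  facet normal 0.0000 0.0000 -1.0000
    outer loop
      vertex 0.5 10.7 0.0
      vertex 4.0 14.9 0.0
      vertex 16.0 8.0 0.0
    endloop
  endfacet
  facet normal 0.0000 0.0000 -1.0000
    outer loop
      vertex 0.5 5.3 0.0
      vertex 0.5 10.7 0.0
      vertex 16.0 8.0 0.0
    endloop
  endfacet
  facet normal 0.0000 0.0000 -1.0000
    outer loop
      vertex 4.0 1.1 0.0
      vertex 0.5 5.3 0.0
      vertex 16.0 8.0 0.0
    endloop
  endfacet
  facet normal 0.0000 0.0000 -1.0000
    outer loop
      vertex 9.4 0.1 0.0
      vertex 4.0 1.1 0.0
      vertex 16.0 8.0 0.0
    endloop
  endfacet
  facet normal 0.0000 0.0000 -1.0000
    outer loop
      vertex 14.1 2.9 0.0
      vertex 9.4 0.1 0.0
      vertex 16.0 8.0 0.0
    endloop
  endfacet
  facet normal 0.8870 0.3305 0.3225
    outer loop
      vertex 16.0 8.0 0.0
      vertex 14.1 13.1 0.0
      vertex 8.0 8.0 22.0
    endloop
  endfacet
  facet normal 0.4844 0.8131 0.3228
    outer loop
      vertex 14.1 13.1 0.0
      vertex 9.4 15.9 0.0
      vertex 8.0 8.0 22.0
    endloop
  endfacet
  facet normal -0.1723 0.9305 0.3232
    outer loop
      vertex 9.4 15.9 0.0
      vertex 4.0 14.9 0.0
      vertex 8.0 8.0 22.0
    endloop
  endfacet
  facet normal -0.7272 0.6060 0.3223
    outer loop
      vertex 4.0 14.9 0.0
      vertex 0.5 10.7 0.0
      vertex 8.0 8.0 22.0
    endloop
  endfacet
  facet normal -0.9465 0.0000 0.3227
    outer loop
      vertex 0.5 10.7 0.0
      vertex 0.5 5.3 0.0
      vertex 8.0 8.0 22.0
    endloop
  endfacet
  facet normal -0.7272 -0.6060 0.3223
    outer loop
      vertex 0.5 5.3 0.0
      vertex 4.0 1.1 0.0
      vertex 8.0 8.0 22.0
    endloop
  endfacet
  facet normal -0.1723 -0.9305 0.3232
    outer loop
      vertex 4.0 1.1 0.0
      vertex 9.4 0.1 0.0
      vertex 8.0 8.0 22.0
    endloop
  endfacet
  facet normal 0.4844 -0.8131 0.3228
    outer loop
      vertex 9.4 0.1 0.0
      vertex 14.1 2.9 0.0
      vertex 8.0 8.0 22.0
    endloop
  endfacet
  facet normal 0.8870 -0.3305 0.3225
    outer loop
      vertex 14.1 2.9 0.0
      vertex 16.0 8.0 0.0
      vertex 8.0 8.0 22.0
    endloop
  endfacet
endsolid part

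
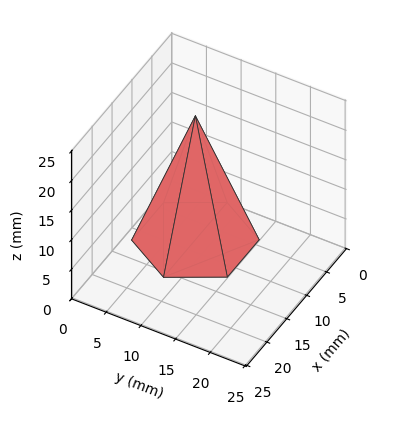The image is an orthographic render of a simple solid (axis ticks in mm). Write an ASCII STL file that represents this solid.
Reading the render: the shape is a regular 6-sided pyramid, base circumscribed radius ≈ 8 mm, apex at z ≈ 21 mm (dimensions read to the nearest mm from the axis ticks). For the STL, each face is triangulated and given an outward normal.

solid part
  facet normal 0.0000 0.0000 -1.0000
    outer loop
      vertex 4.0 14.9 0.0
      vertex 12.0 14.9 0.0
      vertex 16.0 8.0 0.0
    endloop
  endfacet
  facet normal 0.0000 0.0000 -1.0000
    outer loop
      vertex 0.0 8.0 0.0
      vertex 4.0 14.9 0.0
      vertex 16.0 8.0 0.0
    endloop
  endfacet
  facet normal 0.0000 0.0000 -1.0000
    outer loop
      vertex 4.0 1.1 0.0
      vertex 0.0 8.0 0.0
      vertex 16.0 8.0 0.0
    endloop
  endfacet
  facet normal 0.0000 0.0000 -1.0000
    outer loop
      vertex 12.0 1.1 0.0
      vertex 4.0 1.1 0.0
      vertex 16.0 8.0 0.0
    endloop
  endfacet
  facet normal 0.8217 0.4763 0.3130
    outer loop
      vertex 16.0 8.0 0.0
      vertex 12.0 14.9 0.0
      vertex 8.0 8.0 21.0
    endloop
  endfacet
  facet normal 0.0000 0.9500 0.3122
    outer loop
      vertex 12.0 14.9 0.0
      vertex 4.0 14.9 0.0
      vertex 8.0 8.0 21.0
    endloop
  endfacet
  facet normal -0.8217 0.4763 0.3130
    outer loop
      vertex 4.0 14.9 0.0
      vertex 0.0 8.0 0.0
      vertex 8.0 8.0 21.0
    endloop
  endfacet
  facet normal -0.8217 -0.4763 0.3130
    outer loop
      vertex 0.0 8.0 0.0
      vertex 4.0 1.1 0.0
      vertex 8.0 8.0 21.0
    endloop
  endfacet
  facet normal 0.0000 -0.9500 0.3122
    outer loop
      vertex 4.0 1.1 0.0
      vertex 12.0 1.1 0.0
      vertex 8.0 8.0 21.0
    endloop
  endfacet
  facet normal 0.8217 -0.4763 0.3130
    outer loop
      vertex 12.0 1.1 0.0
      vertex 16.0 8.0 0.0
      vertex 8.0 8.0 21.0
    endloop
  endfacet
endsolid part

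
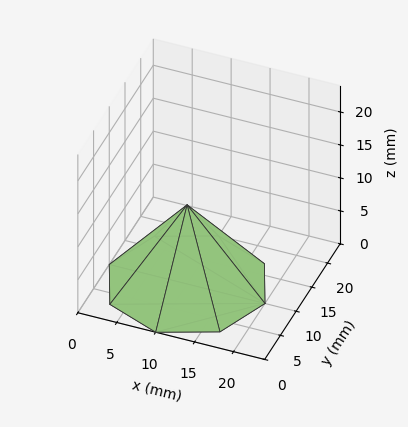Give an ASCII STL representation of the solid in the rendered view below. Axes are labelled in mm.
Reading the render: the shape is a regular 8-sided pyramid, base circumscribed radius ≈ 10 mm, apex at z ≈ 12 mm (dimensions read to the nearest mm from the axis ticks). For the STL, each face is triangulated and given an outward normal.

solid part
  facet normal 0.0000 0.0000 -1.0000
    outer loop
      vertex 10.000 20.000 0.000
      vertex 17.071 17.071 0.000
      vertex 20.000 10.000 0.000
    endloop
  endfacet
  facet normal 0.0000 0.0000 -1.0000
    outer loop
      vertex 2.929 17.071 0.000
      vertex 10.000 20.000 0.000
      vertex 20.000 10.000 0.000
    endloop
  endfacet
  facet normal 0.0000 0.0000 -1.0000
    outer loop
      vertex 0.000 10.000 0.000
      vertex 2.929 17.071 0.000
      vertex 20.000 10.000 0.000
    endloop
  endfacet
  facet normal 0.0000 0.0000 -1.0000
    outer loop
      vertex 2.929 2.929 0.000
      vertex 0.000 10.000 0.000
      vertex 20.000 10.000 0.000
    endloop
  endfacet
  facet normal 0.0000 0.0000 -1.0000
    outer loop
      vertex 10.000 0.000 0.000
      vertex 2.929 2.929 0.000
      vertex 20.000 10.000 0.000
    endloop
  endfacet
  facet normal 0.0000 0.0000 -1.0000
    outer loop
      vertex 17.071 2.929 0.000
      vertex 10.000 0.000 0.000
      vertex 20.000 10.000 0.000
    endloop
  endfacet
  facet normal 0.7321 0.3032 0.6100
    outer loop
      vertex 20.000 10.000 0.000
      vertex 17.071 17.071 0.000
      vertex 10.000 10.000 12.000
    endloop
  endfacet
  facet normal 0.3032 0.7321 0.6100
    outer loop
      vertex 17.071 17.071 0.000
      vertex 10.000 20.000 0.000
      vertex 10.000 10.000 12.000
    endloop
  endfacet
  facet normal -0.3032 0.7321 0.6100
    outer loop
      vertex 10.000 20.000 0.000
      vertex 2.929 17.071 0.000
      vertex 10.000 10.000 12.000
    endloop
  endfacet
  facet normal -0.7321 0.3032 0.6100
    outer loop
      vertex 2.929 17.071 0.000
      vertex 0.000 10.000 0.000
      vertex 10.000 10.000 12.000
    endloop
  endfacet
  facet normal -0.7321 -0.3032 0.6100
    outer loop
      vertex 0.000 10.000 0.000
      vertex 2.929 2.929 0.000
      vertex 10.000 10.000 12.000
    endloop
  endfacet
  facet normal -0.3032 -0.7321 0.6100
    outer loop
      vertex 2.929 2.929 0.000
      vertex 10.000 0.000 0.000
      vertex 10.000 10.000 12.000
    endloop
  endfacet
  facet normal 0.3032 -0.7321 0.6100
    outer loop
      vertex 10.000 0.000 0.000
      vertex 17.071 2.929 0.000
      vertex 10.000 10.000 12.000
    endloop
  endfacet
  facet normal 0.7321 -0.3032 0.6100
    outer loop
      vertex 17.071 2.929 0.000
      vertex 20.000 10.000 0.000
      vertex 10.000 10.000 12.000
    endloop
  endfacet
endsolid part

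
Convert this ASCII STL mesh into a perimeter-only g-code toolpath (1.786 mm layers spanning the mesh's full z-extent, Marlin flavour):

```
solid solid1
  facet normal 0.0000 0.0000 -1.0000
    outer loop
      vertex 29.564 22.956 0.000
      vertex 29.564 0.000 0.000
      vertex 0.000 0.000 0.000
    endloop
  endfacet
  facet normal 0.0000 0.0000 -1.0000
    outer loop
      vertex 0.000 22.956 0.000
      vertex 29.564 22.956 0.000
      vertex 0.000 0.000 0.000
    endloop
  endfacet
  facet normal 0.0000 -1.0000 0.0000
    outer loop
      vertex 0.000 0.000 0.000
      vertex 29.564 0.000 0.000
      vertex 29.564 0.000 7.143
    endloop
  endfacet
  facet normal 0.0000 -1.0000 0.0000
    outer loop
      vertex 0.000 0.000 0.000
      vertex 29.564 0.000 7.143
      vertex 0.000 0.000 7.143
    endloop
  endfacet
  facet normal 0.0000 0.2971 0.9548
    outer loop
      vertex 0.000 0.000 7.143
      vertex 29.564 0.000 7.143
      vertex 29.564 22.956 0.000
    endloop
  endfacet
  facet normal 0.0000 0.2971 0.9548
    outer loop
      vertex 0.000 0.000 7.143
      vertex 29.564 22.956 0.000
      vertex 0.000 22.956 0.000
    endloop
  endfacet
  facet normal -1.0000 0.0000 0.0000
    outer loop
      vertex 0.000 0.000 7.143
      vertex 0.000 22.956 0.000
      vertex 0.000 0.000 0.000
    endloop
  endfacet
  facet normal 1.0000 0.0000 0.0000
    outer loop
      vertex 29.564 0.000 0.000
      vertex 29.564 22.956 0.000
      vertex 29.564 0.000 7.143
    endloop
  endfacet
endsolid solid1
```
; perimeter-only toolpath
G21 ; units = mm
G90 ; absolute positioning
G28 ; home
; layer 1
G0 Z1.786
G0 X0.000 Y0.000
G1 X29.564 Y0.000
G1 X29.564 Y17.217
G1 X0.000 Y17.217
G1 X0.000 Y0.000
; layer 2
G0 Z3.571
G0 X0.000 Y0.000
G1 X29.564 Y0.000
G1 X29.564 Y11.478
G1 X0.000 Y11.478
G1 X0.000 Y0.000
; layer 3
G0 Z5.357
G0 X0.000 Y0.000
G1 X29.564 Y0.000
G1 X29.564 Y5.739
G1 X0.000 Y5.739
G1 X0.000 Y0.000
M2 ; end

The solid is a wedge (ramp): 29.6 × 23 mm base, rising to 7.14 mm along the y=0 edge and sloping linearly to z=0 at y=23. Slicing at Δz = 1.786 mm — 4 equal slices spanning the solid's height, so layer i sits at z = i·h/4 — gives 3 non-empty perimeters. Each is a 4-segment closed polygon; G0 lifts to the layer z and rapids to the start vertex, then G1 traces the edges. The cross-section shrinks linearly with z (the slice at the apex is degenerate and omitted).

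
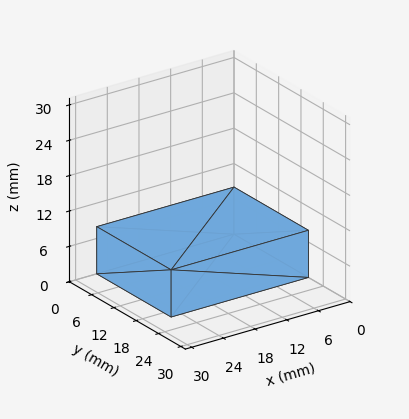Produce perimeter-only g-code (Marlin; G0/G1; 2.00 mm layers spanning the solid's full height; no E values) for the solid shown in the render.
Reading the render: the shape is a rectangular box, roughly 26 × 20 mm footprint and 8 mm tall (dimensions read to the nearest mm from the axis ticks). For the g-code, the solid's height is divided into equal slices at the stated Δz and each level perimeter traced with G1 moves after a G0 lift.

; perimeter-only toolpath
G21 ; units = mm
G90 ; absolute positioning
G28 ; home
; layer 1
G0 Z2.00
G0 X0.00 Y0.00
G1 X26.00 Y0.00
G1 X26.00 Y20.00
G1 X0.00 Y20.00
G1 X0.00 Y0.00
; layer 2
G0 Z4.00
G0 X0.00 Y0.00
G1 X26.00 Y0.00
G1 X26.00 Y20.00
G1 X0.00 Y20.00
G1 X0.00 Y0.00
; layer 3
G0 Z6.00
G0 X0.00 Y0.00
G1 X26.00 Y0.00
G1 X26.00 Y20.00
G1 X0.00 Y20.00
G1 X0.00 Y0.00
; layer 4
G0 Z8.00
G0 X0.00 Y0.00
G1 X26.00 Y0.00
G1 X26.00 Y20.00
G1 X0.00 Y20.00
G1 X0.00 Y0.00
M2 ; end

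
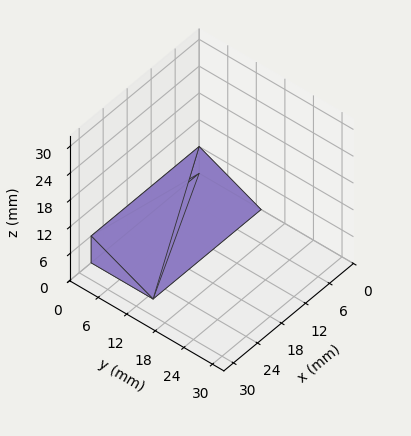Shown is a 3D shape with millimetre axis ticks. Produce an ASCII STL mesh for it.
Reading the render: the shape is a wedge (ramp): 27 × 13 mm base, rising to 6 mm along the y=0 edge and sloping linearly to z=0 at y=13 (dimensions read to the nearest mm from the axis ticks). For the STL, each face is triangulated and given an outward normal.

solid part
  facet normal 0.0000 0.0000 -1.0000
    outer loop
      vertex 27.0 13.0 0.0
      vertex 27.0 0.0 0.0
      vertex 0.0 0.0 0.0
    endloop
  endfacet
  facet normal 0.0000 0.0000 -1.0000
    outer loop
      vertex 0.0 13.0 0.0
      vertex 27.0 13.0 0.0
      vertex 0.0 0.0 0.0
    endloop
  endfacet
  facet normal 0.0000 -1.0000 0.0000
    outer loop
      vertex 0.0 0.0 0.0
      vertex 27.0 0.0 0.0
      vertex 27.0 0.0 6.0
    endloop
  endfacet
  facet normal 0.0000 -1.0000 0.0000
    outer loop
      vertex 0.0 0.0 0.0
      vertex 27.0 0.0 6.0
      vertex 0.0 0.0 6.0
    endloop
  endfacet
  facet normal 0.0000 0.4191 0.9080
    outer loop
      vertex 0.0 0.0 6.0
      vertex 27.0 0.0 6.0
      vertex 27.0 13.0 0.0
    endloop
  endfacet
  facet normal 0.0000 0.4191 0.9080
    outer loop
      vertex 0.0 0.0 6.0
      vertex 27.0 13.0 0.0
      vertex 0.0 13.0 0.0
    endloop
  endfacet
  facet normal -1.0000 0.0000 0.0000
    outer loop
      vertex 0.0 0.0 6.0
      vertex 0.0 13.0 0.0
      vertex 0.0 0.0 0.0
    endloop
  endfacet
  facet normal 1.0000 0.0000 0.0000
    outer loop
      vertex 27.0 0.0 0.0
      vertex 27.0 13.0 0.0
      vertex 27.0 0.0 6.0
    endloop
  endfacet
endsolid part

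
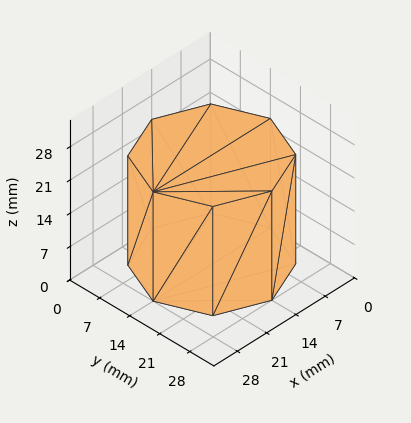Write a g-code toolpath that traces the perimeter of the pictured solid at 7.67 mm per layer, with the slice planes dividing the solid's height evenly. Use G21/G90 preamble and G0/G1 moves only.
Reading the render: the shape is a regular 8-sided prism (a cylinder approximated with 8 flat sides), circumscribed radius ≈ 14 mm, height ≈ 23 mm (dimensions read to the nearest mm from the axis ticks). For the g-code, the solid's height is divided into equal slices at the stated Δz and each level perimeter traced with G1 moves after a G0 lift.

; perimeter-only toolpath
G21 ; units = mm
G90 ; absolute positioning
G28 ; home
; layer 1
G0 Z7.67
G0 X28.00 Y14.00
G1 X23.90 Y23.90
G1 X14.00 Y28.00
G1 X4.10 Y23.90
G1 X0.00 Y14.00
G1 X4.10 Y4.10
G1 X14.00 Y0.00
G1 X23.90 Y4.10
G1 X28.00 Y14.00
; layer 2
G0 Z15.33
G0 X28.00 Y14.00
G1 X23.90 Y23.90
G1 X14.00 Y28.00
G1 X4.10 Y23.90
G1 X0.00 Y14.00
G1 X4.10 Y4.10
G1 X14.00 Y0.00
G1 X23.90 Y4.10
G1 X28.00 Y14.00
; layer 3
G0 Z23.00
G0 X28.00 Y14.00
G1 X23.90 Y23.90
G1 X14.00 Y28.00
G1 X4.10 Y23.90
G1 X0.00 Y14.00
G1 X4.10 Y4.10
G1 X14.00 Y0.00
G1 X23.90 Y4.10
G1 X28.00 Y14.00
M2 ; end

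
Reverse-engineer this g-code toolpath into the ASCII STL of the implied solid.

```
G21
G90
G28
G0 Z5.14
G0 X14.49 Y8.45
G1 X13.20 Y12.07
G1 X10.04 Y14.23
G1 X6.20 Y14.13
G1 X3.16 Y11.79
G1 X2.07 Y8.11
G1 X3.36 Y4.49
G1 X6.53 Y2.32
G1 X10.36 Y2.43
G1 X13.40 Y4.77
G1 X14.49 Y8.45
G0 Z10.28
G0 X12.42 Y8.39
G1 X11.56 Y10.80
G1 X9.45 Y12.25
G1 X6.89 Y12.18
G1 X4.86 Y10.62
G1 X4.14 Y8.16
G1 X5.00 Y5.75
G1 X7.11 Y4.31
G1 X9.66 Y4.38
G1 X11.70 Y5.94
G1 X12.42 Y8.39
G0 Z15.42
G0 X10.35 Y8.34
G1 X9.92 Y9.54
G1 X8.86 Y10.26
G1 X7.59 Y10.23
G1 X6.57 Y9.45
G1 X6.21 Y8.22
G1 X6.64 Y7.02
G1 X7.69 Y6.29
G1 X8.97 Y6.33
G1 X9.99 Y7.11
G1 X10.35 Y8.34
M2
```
solid part
  facet normal 0.0000 0.0000 -1.0000
    outer loop
      vertex 10.62 16.22 0.00
      vertex 14.84 13.33 0.00
      vertex 16.56 8.51 0.00
    endloop
  endfacet
  facet normal 0.0000 0.0000 -1.0000
    outer loop
      vertex 5.51 16.08 0.00
      vertex 10.62 16.22 0.00
      vertex 16.56 8.51 0.00
    endloop
  endfacet
  facet normal 0.0000 0.0000 -1.0000
    outer loop
      vertex 1.45 12.96 0.00
      vertex 5.51 16.08 0.00
      vertex 16.56 8.51 0.00
    endloop
  endfacet
  facet normal 0.0000 0.0000 -1.0000
    outer loop
      vertex 0.00 8.05 0.00
      vertex 1.45 12.96 0.00
      vertex 16.56 8.51 0.00
    endloop
  endfacet
  facet normal 0.0000 0.0000 -1.0000
    outer loop
      vertex 1.72 3.23 0.00
      vertex 0.00 8.05 0.00
      vertex 16.56 8.51 0.00
    endloop
  endfacet
  facet normal 0.0000 0.0000 -1.0000
    outer loop
      vertex 5.94 0.34 0.00
      vertex 1.72 3.23 0.00
      vertex 16.56 8.51 0.00
    endloop
  endfacet
  facet normal 0.0000 0.0000 -1.0000
    outer loop
      vertex 11.05 0.48 0.00
      vertex 5.94 0.34 0.00
      vertex 16.56 8.51 0.00
    endloop
  endfacet
  facet normal 0.0000 0.0000 -1.0000
    outer loop
      vertex 15.11 3.60 0.00
      vertex 11.05 0.48 0.00
      vertex 16.56 8.51 0.00
    endloop
  endfacet
  facet normal 0.8795 0.3139 0.3577
    outer loop
      vertex 16.56 8.51 0.00
      vertex 14.84 13.33 0.00
      vertex 8.28 8.28 20.56
    endloop
  endfacet
  facet normal 0.5277 0.7705 0.3576
    outer loop
      vertex 14.84 13.33 0.00
      vertex 10.62 16.22 0.00
      vertex 8.28 8.28 20.56
    endloop
  endfacet
  facet normal -0.0256 0.9335 0.3576
    outer loop
      vertex 10.62 16.22 0.00
      vertex 5.51 16.08 0.00
      vertex 8.28 8.28 20.56
    endloop
  endfacet
  facet normal -0.5690 0.7405 0.3576
    outer loop
      vertex 5.51 16.08 0.00
      vertex 1.45 12.96 0.00
      vertex 8.28 8.28 20.56
    endloop
  endfacet
  facet normal -0.8956 0.2645 0.3577
    outer loop
      vertex 1.45 12.96 0.00
      vertex 0.00 8.05 0.00
      vertex 8.28 8.28 20.56
    endloop
  endfacet
  facet normal -0.8795 -0.3139 0.3577
    outer loop
      vertex 0.00 8.05 0.00
      vertex 1.72 3.23 0.00
      vertex 8.28 8.28 20.56
    endloop
  endfacet
  facet normal -0.5277 -0.7705 0.3576
    outer loop
      vertex 1.72 3.23 0.00
      vertex 5.94 0.34 0.00
      vertex 8.28 8.28 20.56
    endloop
  endfacet
  facet normal 0.0256 -0.9335 0.3576
    outer loop
      vertex 5.94 0.34 0.00
      vertex 11.05 0.48 0.00
      vertex 8.28 8.28 20.56
    endloop
  endfacet
  facet normal 0.5690 -0.7405 0.3576
    outer loop
      vertex 11.05 0.48 0.00
      vertex 15.11 3.60 0.00
      vertex 8.28 8.28 20.56
    endloop
  endfacet
  facet normal 0.8956 -0.2645 0.3577
    outer loop
      vertex 15.11 3.60 0.00
      vertex 16.56 8.51 0.00
      vertex 8.28 8.28 20.56
    endloop
  endfacet
endsolid part

The G0 Z moves step by Δz≈5.14 mm. The G1 loops shrink linearly with z, so the solid tapers from its base footprint up to z≈20.6. Closing with a flat bottom cap and the tapered top and triangulating gives 18 facets — a regular 10-sided pyramid, base circumscribed radius ≈ 8.28 mm, apex at z ≈ 20.6 mm.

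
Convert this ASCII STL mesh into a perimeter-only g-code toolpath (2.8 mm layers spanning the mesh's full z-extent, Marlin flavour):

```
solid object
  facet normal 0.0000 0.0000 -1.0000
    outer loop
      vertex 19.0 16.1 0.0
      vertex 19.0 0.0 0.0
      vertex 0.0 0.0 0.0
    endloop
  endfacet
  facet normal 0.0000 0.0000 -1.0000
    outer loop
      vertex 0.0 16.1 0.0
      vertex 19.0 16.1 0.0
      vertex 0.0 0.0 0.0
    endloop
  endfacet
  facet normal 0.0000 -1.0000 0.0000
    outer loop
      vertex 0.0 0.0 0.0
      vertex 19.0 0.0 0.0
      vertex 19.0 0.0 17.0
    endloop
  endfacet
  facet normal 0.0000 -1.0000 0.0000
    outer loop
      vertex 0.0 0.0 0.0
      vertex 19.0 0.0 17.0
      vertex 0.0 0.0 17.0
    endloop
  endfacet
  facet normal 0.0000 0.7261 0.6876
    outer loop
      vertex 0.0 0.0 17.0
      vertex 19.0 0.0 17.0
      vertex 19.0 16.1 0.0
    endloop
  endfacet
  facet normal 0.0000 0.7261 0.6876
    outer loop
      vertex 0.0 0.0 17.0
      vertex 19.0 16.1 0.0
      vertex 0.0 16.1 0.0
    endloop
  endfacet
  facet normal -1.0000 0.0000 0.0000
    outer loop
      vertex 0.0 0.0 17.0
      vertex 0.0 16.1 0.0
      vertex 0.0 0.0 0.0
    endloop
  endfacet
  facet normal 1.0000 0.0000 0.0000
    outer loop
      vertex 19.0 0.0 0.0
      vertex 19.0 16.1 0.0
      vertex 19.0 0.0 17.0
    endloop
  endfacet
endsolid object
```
; perimeter-only toolpath
G21 ; units = mm
G90 ; absolute positioning
G28 ; home
; layer 1
G0 Z2.8
G0 X0.0 Y0.0
G1 X19.0 Y0.0
G1 X19.0 Y13.4
G1 X0.0 Y13.4
G1 X0.0 Y0.0
; layer 2
G0 Z5.7
G0 X0.0 Y0.0
G1 X19.0 Y0.0
G1 X19.0 Y10.7
G1 X0.0 Y10.7
G1 X0.0 Y0.0
; layer 3
G0 Z8.5
G0 X0.0 Y0.0
G1 X19.0 Y0.0
G1 X19.0 Y8.1
G1 X0.0 Y8.1
G1 X0.0 Y0.0
; layer 4
G0 Z11.3
G0 X0.0 Y0.0
G1 X19.0 Y0.0
G1 X19.0 Y5.4
G1 X0.0 Y5.4
G1 X0.0 Y0.0
; layer 5
G0 Z14.2
G0 X0.0 Y0.0
G1 X19.0 Y0.0
G1 X19.0 Y2.7
G1 X0.0 Y2.7
G1 X0.0 Y0.0
M2 ; end

The solid is a wedge (ramp): 19 × 16.1 mm base, rising to 17 mm along the y=0 edge and sloping linearly to z=0 at y=16.1. Slicing at Δz = 2.8 mm — 6 equal slices spanning the solid's height, so layer i sits at z = i·h/6 — gives 5 non-empty perimeters. Each is a 4-segment closed polygon; G0 lifts to the layer z and rapids to the start vertex, then G1 traces the edges. The cross-section shrinks linearly with z (the slice at the apex is degenerate and omitted).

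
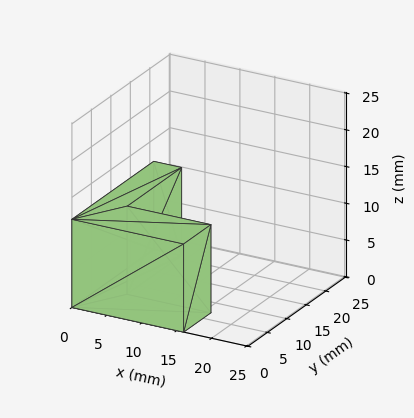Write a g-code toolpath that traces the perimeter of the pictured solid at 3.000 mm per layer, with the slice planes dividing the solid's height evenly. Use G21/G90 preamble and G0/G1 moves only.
Reading the render: the shape is an L-shaped prism: outer 16 × 21 mm, arm thicknesses ≈ 7 mm (horizontal) and 4 mm (vertical), extruded 12 mm in z (dimensions read to the nearest mm from the axis ticks). For the g-code, the solid's height is divided into equal slices at the stated Δz and each level perimeter traced with G1 moves after a G0 lift.

; perimeter-only toolpath
G21 ; units = mm
G90 ; absolute positioning
G28 ; home
; layer 1
G0 Z3.000
G0 X0.000 Y0.000
G1 X16.000 Y0.000
G1 X16.000 Y7.000
G1 X4.000 Y7.000
G1 X4.000 Y21.000
G1 X0.000 Y21.000
G1 X0.000 Y0.000
; layer 2
G0 Z6.000
G0 X0.000 Y0.000
G1 X16.000 Y0.000
G1 X16.000 Y7.000
G1 X4.000 Y7.000
G1 X4.000 Y21.000
G1 X0.000 Y21.000
G1 X0.000 Y0.000
; layer 3
G0 Z9.000
G0 X0.000 Y0.000
G1 X16.000 Y0.000
G1 X16.000 Y7.000
G1 X4.000 Y7.000
G1 X4.000 Y21.000
G1 X0.000 Y21.000
G1 X0.000 Y0.000
; layer 4
G0 Z12.000
G0 X0.000 Y0.000
G1 X16.000 Y0.000
G1 X16.000 Y7.000
G1 X4.000 Y7.000
G1 X4.000 Y21.000
G1 X0.000 Y21.000
G1 X0.000 Y0.000
M2 ; end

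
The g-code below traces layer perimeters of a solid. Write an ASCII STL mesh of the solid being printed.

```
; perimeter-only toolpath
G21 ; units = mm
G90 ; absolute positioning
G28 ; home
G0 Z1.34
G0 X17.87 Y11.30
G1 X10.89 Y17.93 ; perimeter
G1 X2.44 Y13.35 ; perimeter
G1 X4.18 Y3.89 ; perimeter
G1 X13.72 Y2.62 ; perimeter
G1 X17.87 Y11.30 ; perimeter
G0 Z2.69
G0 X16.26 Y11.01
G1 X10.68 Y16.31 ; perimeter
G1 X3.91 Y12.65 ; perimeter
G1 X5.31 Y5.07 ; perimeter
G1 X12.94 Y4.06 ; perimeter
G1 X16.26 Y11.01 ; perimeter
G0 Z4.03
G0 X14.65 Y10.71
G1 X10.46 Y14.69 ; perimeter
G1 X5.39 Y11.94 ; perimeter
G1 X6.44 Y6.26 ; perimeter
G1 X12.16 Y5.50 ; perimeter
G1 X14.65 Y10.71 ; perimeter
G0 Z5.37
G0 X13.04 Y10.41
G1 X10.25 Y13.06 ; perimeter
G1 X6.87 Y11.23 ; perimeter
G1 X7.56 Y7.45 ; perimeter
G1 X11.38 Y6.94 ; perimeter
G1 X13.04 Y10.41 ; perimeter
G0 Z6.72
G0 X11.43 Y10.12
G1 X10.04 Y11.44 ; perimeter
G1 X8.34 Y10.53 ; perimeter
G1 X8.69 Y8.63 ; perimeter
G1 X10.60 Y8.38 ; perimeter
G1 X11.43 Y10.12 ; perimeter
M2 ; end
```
solid part
  facet normal 0.0000 0.0000 -1.0000
    outer loop
      vertex 0.96 14.06 0.00
      vertex 11.11 19.55 0.00
      vertex 19.48 11.60 0.00
    endloop
  endfacet
  facet normal 0.0000 0.0000 -1.0000
    outer loop
      vertex 3.05 2.70 0.00
      vertex 0.96 14.06 0.00
      vertex 19.48 11.60 0.00
    endloop
  endfacet
  facet normal 0.0000 0.0000 -1.0000
    outer loop
      vertex 14.50 1.18 0.00
      vertex 3.05 2.70 0.00
      vertex 19.48 11.60 0.00
    endloop
  endfacet
  facet normal 0.4905 0.5164 0.7019
    outer loop
      vertex 19.48 11.60 0.00
      vertex 11.11 19.55 0.00
      vertex 9.82 9.82 8.06
    endloop
  endfacet
  facet normal -0.3388 0.6264 0.7020
    outer loop
      vertex 11.11 19.55 0.00
      vertex 0.96 14.06 0.00
      vertex 9.82 9.82 8.06
    endloop
  endfacet
  facet normal -0.7003 -0.1288 0.7021
    outer loop
      vertex 0.96 14.06 0.00
      vertex 3.05 2.70 0.00
      vertex 9.82 9.82 8.06
    endloop
  endfacet
  facet normal -0.0937 -0.7058 0.7022
    outer loop
      vertex 3.05 2.70 0.00
      vertex 14.50 1.18 0.00
      vertex 9.82 9.82 8.06
    endloop
  endfacet
  facet normal 0.6424 -0.3070 0.7022
    outer loop
      vertex 14.50 1.18 0.00
      vertex 19.48 11.60 0.00
      vertex 9.82 9.82 8.06
    endloop
  endfacet
endsolid part

The G0 Z moves step by Δz≈1.34 mm. The G1 loops shrink linearly with z, so the solid tapers from its base footprint up to z≈8.06. Closing with a flat bottom cap and the tapered top and triangulating gives 8 facets — a regular 5-sided pyramid, base circumscribed radius ≈ 9.82 mm, apex at z ≈ 8.06 mm.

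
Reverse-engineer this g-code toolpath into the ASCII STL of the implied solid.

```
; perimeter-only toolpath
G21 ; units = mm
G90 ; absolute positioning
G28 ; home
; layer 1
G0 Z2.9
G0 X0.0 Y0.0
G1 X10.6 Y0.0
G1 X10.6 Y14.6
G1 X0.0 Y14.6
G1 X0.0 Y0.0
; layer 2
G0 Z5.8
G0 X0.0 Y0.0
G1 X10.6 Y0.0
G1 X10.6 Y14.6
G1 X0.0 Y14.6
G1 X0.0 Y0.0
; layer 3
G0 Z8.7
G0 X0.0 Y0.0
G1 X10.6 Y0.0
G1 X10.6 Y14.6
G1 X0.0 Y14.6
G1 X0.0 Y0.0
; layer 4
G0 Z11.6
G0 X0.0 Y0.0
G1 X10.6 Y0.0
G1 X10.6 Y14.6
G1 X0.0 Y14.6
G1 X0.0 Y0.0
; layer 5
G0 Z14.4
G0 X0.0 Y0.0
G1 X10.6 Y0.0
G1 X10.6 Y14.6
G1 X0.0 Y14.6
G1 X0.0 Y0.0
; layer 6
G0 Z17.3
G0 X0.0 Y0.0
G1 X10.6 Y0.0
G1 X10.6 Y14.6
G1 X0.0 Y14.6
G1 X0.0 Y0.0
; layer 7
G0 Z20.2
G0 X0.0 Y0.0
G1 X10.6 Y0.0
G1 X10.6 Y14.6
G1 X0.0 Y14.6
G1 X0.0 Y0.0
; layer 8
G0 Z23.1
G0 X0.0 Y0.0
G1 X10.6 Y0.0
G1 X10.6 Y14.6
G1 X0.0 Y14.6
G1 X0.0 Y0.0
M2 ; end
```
solid part
  facet normal 0.0000 0.0000 -1.0000
    outer loop
      vertex 10.6 14.6 0.0
      vertex 10.6 0.0 0.0
      vertex 0.0 0.0 0.0
    endloop
  endfacet
  facet normal 0.0000 0.0000 -1.0000
    outer loop
      vertex 0.0 14.6 0.0
      vertex 10.6 14.6 0.0
      vertex 0.0 0.0 0.0
    endloop
  endfacet
  facet normal 0.0000 0.0000 1.0000
    outer loop
      vertex 0.0 0.0 23.1
      vertex 10.6 0.0 23.1
      vertex 10.6 14.6 23.1
    endloop
  endfacet
  facet normal 0.0000 0.0000 1.0000
    outer loop
      vertex 0.0 0.0 23.1
      vertex 10.6 14.6 23.1
      vertex 0.0 14.6 23.1
    endloop
  endfacet
  facet normal 0.0000 -1.0000 0.0000
    outer loop
      vertex 0.0 0.0 0.0
      vertex 10.6 0.0 0.0
      vertex 10.6 0.0 23.1
    endloop
  endfacet
  facet normal 0.0000 -1.0000 0.0000
    outer loop
      vertex 0.0 0.0 0.0
      vertex 10.6 0.0 23.1
      vertex 0.0 0.0 23.1
    endloop
  endfacet
  facet normal 0.0000 1.0000 0.0000
    outer loop
      vertex 10.6 14.6 23.1
      vertex 10.6 14.6 0.0
      vertex 0.0 14.6 0.0
    endloop
  endfacet
  facet normal 0.0000 1.0000 0.0000
    outer loop
      vertex 0.0 14.6 23.1
      vertex 10.6 14.6 23.1
      vertex 0.0 14.6 0.0
    endloop
  endfacet
  facet normal -1.0000 0.0000 0.0000
    outer loop
      vertex 0.0 14.6 23.1
      vertex 0.0 14.6 0.0
      vertex 0.0 0.0 0.0
    endloop
  endfacet
  facet normal -1.0000 0.0000 0.0000
    outer loop
      vertex 0.0 0.0 23.1
      vertex 0.0 14.6 23.1
      vertex 0.0 0.0 0.0
    endloop
  endfacet
  facet normal 1.0000 0.0000 0.0000
    outer loop
      vertex 10.6 0.0 0.0
      vertex 10.6 14.6 0.0
      vertex 10.6 14.6 23.1
    endloop
  endfacet
  facet normal 1.0000 0.0000 0.0000
    outer loop
      vertex 10.6 0.0 0.0
      vertex 10.6 14.6 23.1
      vertex 10.6 0.0 23.1
    endloop
  endfacet
endsolid part

The G0 Z moves step by Δz≈2.9 mm. Every layer's G1 loop is the same polygon, so the solid is a straight extrusion of it from z=0 to z≈23.1. Closing with flat bottom and top caps and triangulating gives 12 facets — a rectangular box, roughly 10.6 × 14.6 mm footprint and 23.1 mm tall.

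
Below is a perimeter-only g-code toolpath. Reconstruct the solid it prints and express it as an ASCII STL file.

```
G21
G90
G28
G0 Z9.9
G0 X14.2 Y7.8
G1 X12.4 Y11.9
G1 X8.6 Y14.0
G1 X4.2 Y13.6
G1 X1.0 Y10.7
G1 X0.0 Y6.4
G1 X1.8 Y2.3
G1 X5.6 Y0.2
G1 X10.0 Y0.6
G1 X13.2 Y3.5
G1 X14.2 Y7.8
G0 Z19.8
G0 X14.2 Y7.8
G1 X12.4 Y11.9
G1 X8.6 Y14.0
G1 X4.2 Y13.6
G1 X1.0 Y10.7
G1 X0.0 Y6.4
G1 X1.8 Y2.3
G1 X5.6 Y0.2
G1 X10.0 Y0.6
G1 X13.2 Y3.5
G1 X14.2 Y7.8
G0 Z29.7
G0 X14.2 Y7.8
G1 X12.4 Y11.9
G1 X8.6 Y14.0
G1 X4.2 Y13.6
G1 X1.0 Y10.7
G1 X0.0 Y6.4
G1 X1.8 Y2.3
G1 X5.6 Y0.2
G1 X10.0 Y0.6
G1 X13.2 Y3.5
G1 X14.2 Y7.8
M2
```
solid part
  facet normal 0.0000 0.0000 -1.0000
    outer loop
      vertex 8.6 14.0 0.0
      vertex 12.4 11.9 0.0
      vertex 14.2 7.8 0.0
    endloop
  endfacet
  facet normal 0.0000 0.0000 -1.0000
    outer loop
      vertex 4.2 13.6 0.0
      vertex 8.6 14.0 0.0
      vertex 14.2 7.8 0.0
    endloop
  endfacet
  facet normal 0.0000 0.0000 -1.0000
    outer loop
      vertex 1.0 10.7 0.0
      vertex 4.2 13.6 0.0
      vertex 14.2 7.8 0.0
    endloop
  endfacet
  facet normal 0.0000 0.0000 -1.0000
    outer loop
      vertex 0.0 6.4 0.0
      vertex 1.0 10.7 0.0
      vertex 14.2 7.8 0.0
    endloop
  endfacet
  facet normal 0.0000 0.0000 -1.0000
    outer loop
      vertex 1.8 2.3 0.0
      vertex 0.0 6.4 0.0
      vertex 14.2 7.8 0.0
    endloop
  endfacet
  facet normal 0.0000 0.0000 -1.0000
    outer loop
      vertex 5.6 0.2 0.0
      vertex 1.8 2.3 0.0
      vertex 14.2 7.8 0.0
    endloop
  endfacet
  facet normal 0.0000 0.0000 -1.0000
    outer loop
      vertex 10.0 0.6 0.0
      vertex 5.6 0.2 0.0
      vertex 14.2 7.8 0.0
    endloop
  endfacet
  facet normal 0.0000 0.0000 -1.0000
    outer loop
      vertex 13.2 3.5 0.0
      vertex 10.0 0.6 0.0
      vertex 14.2 7.8 0.0
    endloop
  endfacet
  facet normal 0.0000 0.0000 1.0000
    outer loop
      vertex 14.2 7.8 29.7
      vertex 12.4 11.9 29.7
      vertex 8.6 14.0 29.7
    endloop
  endfacet
  facet normal 0.0000 0.0000 1.0000
    outer loop
      vertex 14.2 7.8 29.7
      vertex 8.6 14.0 29.7
      vertex 4.2 13.6 29.7
    endloop
  endfacet
  facet normal 0.0000 0.0000 1.0000
    outer loop
      vertex 14.2 7.8 29.7
      vertex 4.2 13.6 29.7
      vertex 1.0 10.7 29.7
    endloop
  endfacet
  facet normal 0.0000 0.0000 1.0000
    outer loop
      vertex 14.2 7.8 29.7
      vertex 1.0 10.7 29.7
      vertex 0.0 6.4 29.7
    endloop
  endfacet
  facet normal 0.0000 0.0000 1.0000
    outer loop
      vertex 14.2 7.8 29.7
      vertex 0.0 6.4 29.7
      vertex 1.8 2.3 29.7
    endloop
  endfacet
  facet normal 0.0000 0.0000 1.0000
    outer loop
      vertex 14.2 7.8 29.7
      vertex 1.8 2.3 29.7
      vertex 5.6 0.2 29.7
    endloop
  endfacet
  facet normal 0.0000 0.0000 1.0000
    outer loop
      vertex 14.2 7.8 29.7
      vertex 5.6 0.2 29.7
      vertex 10.0 0.6 29.7
    endloop
  endfacet
  facet normal 0.0000 0.0000 1.0000
    outer loop
      vertex 14.2 7.8 29.7
      vertex 10.0 0.6 29.7
      vertex 13.2 3.5 29.7
    endloop
  endfacet
  facet normal 0.9156 0.4020 0.0000
    outer loop
      vertex 14.2 7.8 0.0
      vertex 12.4 11.9 0.0
      vertex 12.4 11.9 29.7
    endloop
  endfacet
  facet normal 0.9156 0.4020 0.0000
    outer loop
      vertex 14.2 7.8 0.0
      vertex 12.4 11.9 29.7
      vertex 14.2 7.8 29.7
    endloop
  endfacet
  facet normal 0.4837 0.8752 0.0000
    outer loop
      vertex 12.4 11.9 0.0
      vertex 8.6 14.0 0.0
      vertex 8.6 14.0 29.7
    endloop
  endfacet
  facet normal 0.4837 0.8752 0.0000
    outer loop
      vertex 12.4 11.9 0.0
      vertex 8.6 14.0 29.7
      vertex 12.4 11.9 29.7
    endloop
  endfacet
  facet normal -0.0905 0.9959 0.0000
    outer loop
      vertex 8.6 14.0 0.0
      vertex 4.2 13.6 0.0
      vertex 4.2 13.6 29.7
    endloop
  endfacet
  facet normal -0.0905 0.9959 0.0000
    outer loop
      vertex 8.6 14.0 0.0
      vertex 4.2 13.6 29.7
      vertex 8.6 14.0 29.7
    endloop
  endfacet
  facet normal -0.6715 0.7410 0.0000
    outer loop
      vertex 4.2 13.6 0.0
      vertex 1.0 10.7 0.0
      vertex 1.0 10.7 29.7
    endloop
  endfacet
  facet normal -0.6715 0.7410 0.0000
    outer loop
      vertex 4.2 13.6 0.0
      vertex 1.0 10.7 29.7
      vertex 4.2 13.6 29.7
    endloop
  endfacet
  facet normal -0.9740 0.2265 0.0000
    outer loop
      vertex 1.0 10.7 0.0
      vertex 0.0 6.4 0.0
      vertex 0.0 6.4 29.7
    endloop
  endfacet
  facet normal -0.9740 0.2265 0.0000
    outer loop
      vertex 1.0 10.7 0.0
      vertex 0.0 6.4 29.7
      vertex 1.0 10.7 29.7
    endloop
  endfacet
  facet normal -0.9156 -0.4020 0.0000
    outer loop
      vertex 0.0 6.4 0.0
      vertex 1.8 2.3 0.0
      vertex 1.8 2.3 29.7
    endloop
  endfacet
  facet normal -0.9156 -0.4020 0.0000
    outer loop
      vertex 0.0 6.4 0.0
      vertex 1.8 2.3 29.7
      vertex 0.0 6.4 29.7
    endloop
  endfacet
  facet normal -0.4837 -0.8752 0.0000
    outer loop
      vertex 1.8 2.3 0.0
      vertex 5.6 0.2 0.0
      vertex 5.6 0.2 29.7
    endloop
  endfacet
  facet normal -0.4837 -0.8752 0.0000
    outer loop
      vertex 1.8 2.3 0.0
      vertex 5.6 0.2 29.7
      vertex 1.8 2.3 29.7
    endloop
  endfacet
  facet normal 0.0905 -0.9959 0.0000
    outer loop
      vertex 5.6 0.2 0.0
      vertex 10.0 0.6 0.0
      vertex 10.0 0.6 29.7
    endloop
  endfacet
  facet normal 0.0905 -0.9959 0.0000
    outer loop
      vertex 5.6 0.2 0.0
      vertex 10.0 0.6 29.7
      vertex 5.6 0.2 29.7
    endloop
  endfacet
  facet normal 0.6715 -0.7410 0.0000
    outer loop
      vertex 10.0 0.6 0.0
      vertex 13.2 3.5 0.0
      vertex 13.2 3.5 29.7
    endloop
  endfacet
  facet normal 0.6715 -0.7410 0.0000
    outer loop
      vertex 10.0 0.6 0.0
      vertex 13.2 3.5 29.7
      vertex 10.0 0.6 29.7
    endloop
  endfacet
  facet normal 0.9740 -0.2265 0.0000
    outer loop
      vertex 13.2 3.5 0.0
      vertex 14.2 7.8 0.0
      vertex 14.2 7.8 29.7
    endloop
  endfacet
  facet normal 0.9740 -0.2265 0.0000
    outer loop
      vertex 13.2 3.5 0.0
      vertex 14.2 7.8 29.7
      vertex 13.2 3.5 29.7
    endloop
  endfacet
endsolid part

The G0 Z moves step by Δz≈9.9 mm. Every layer's G1 loop is the same polygon, so the solid is a straight extrusion of it from z=0 to z≈29.7. Closing with flat bottom and top caps and triangulating gives 36 facets — a regular 10-sided prism (a cylinder approximated with 10 flat sides), circumscribed radius ≈ 7.1 mm, height ≈ 29.7 mm.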